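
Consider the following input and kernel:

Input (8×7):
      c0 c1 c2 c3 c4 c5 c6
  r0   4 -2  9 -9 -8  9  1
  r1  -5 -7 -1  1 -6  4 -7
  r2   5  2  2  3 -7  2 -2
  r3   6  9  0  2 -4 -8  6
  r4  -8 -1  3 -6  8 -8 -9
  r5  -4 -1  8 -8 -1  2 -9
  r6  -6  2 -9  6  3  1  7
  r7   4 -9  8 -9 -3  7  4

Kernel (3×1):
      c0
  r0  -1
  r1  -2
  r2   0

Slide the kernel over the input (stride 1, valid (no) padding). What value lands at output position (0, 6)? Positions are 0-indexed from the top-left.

13

The receptive field on the input at this output position is [1 / -7 / -2]. Elementwise product with the kernel and sum: 1·-1 + -7·-2.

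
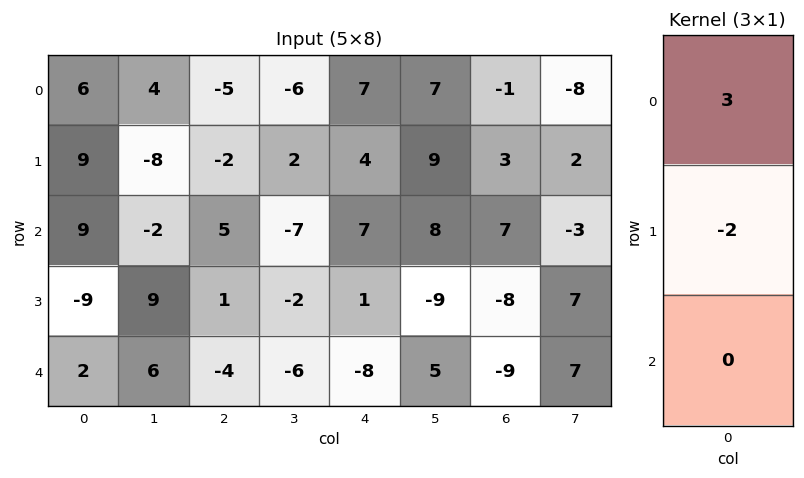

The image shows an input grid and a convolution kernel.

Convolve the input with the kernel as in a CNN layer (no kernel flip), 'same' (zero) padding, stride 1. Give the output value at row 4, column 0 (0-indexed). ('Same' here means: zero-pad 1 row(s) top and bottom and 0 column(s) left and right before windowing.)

-31

The receptive field on the zero-padded input at this output position is [-9 / 2 / 0]. Elementwise product with the kernel and sum: -9·3 + 2·-2.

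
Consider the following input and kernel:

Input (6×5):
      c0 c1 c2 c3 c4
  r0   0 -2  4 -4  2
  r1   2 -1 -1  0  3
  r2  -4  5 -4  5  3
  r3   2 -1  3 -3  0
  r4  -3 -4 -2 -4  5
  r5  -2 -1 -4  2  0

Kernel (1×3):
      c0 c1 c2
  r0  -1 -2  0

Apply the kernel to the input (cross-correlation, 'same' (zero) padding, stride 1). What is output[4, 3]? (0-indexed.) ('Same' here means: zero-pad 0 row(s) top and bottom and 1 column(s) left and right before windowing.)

10

The receptive field on the zero-padded input at this output position is [-2 -4 5]. Elementwise product with the kernel and sum: -2·-1 + -4·-2.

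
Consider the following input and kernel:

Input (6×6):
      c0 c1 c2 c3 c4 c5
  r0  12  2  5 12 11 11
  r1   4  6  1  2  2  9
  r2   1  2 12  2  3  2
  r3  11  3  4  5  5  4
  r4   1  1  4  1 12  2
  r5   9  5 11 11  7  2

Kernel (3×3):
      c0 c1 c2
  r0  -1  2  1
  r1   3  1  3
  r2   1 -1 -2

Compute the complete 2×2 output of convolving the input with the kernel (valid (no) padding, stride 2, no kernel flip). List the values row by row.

-7 45
55 6

Output[0,0]: The receptive field on the input at this output position is [12 2 5 / 4 6 1 / 1 2 12]. Elementwise product with the kernel and sum: 12·-1 + 2·2 + 5·1 + 4·3 + 6·1 + 1·3 + 1·1 + 2·-1 + 12·-2.
Output[0,1]: The receptive field on the input at this output position is [5 12 11 / 1 2 2 / 12 2 3]. Elementwise product with the kernel and sum: 5·-1 + 12·2 + 11·1 + 1·3 + 2·1 + 2·3 + 12·1 + 2·-1 + 3·-2.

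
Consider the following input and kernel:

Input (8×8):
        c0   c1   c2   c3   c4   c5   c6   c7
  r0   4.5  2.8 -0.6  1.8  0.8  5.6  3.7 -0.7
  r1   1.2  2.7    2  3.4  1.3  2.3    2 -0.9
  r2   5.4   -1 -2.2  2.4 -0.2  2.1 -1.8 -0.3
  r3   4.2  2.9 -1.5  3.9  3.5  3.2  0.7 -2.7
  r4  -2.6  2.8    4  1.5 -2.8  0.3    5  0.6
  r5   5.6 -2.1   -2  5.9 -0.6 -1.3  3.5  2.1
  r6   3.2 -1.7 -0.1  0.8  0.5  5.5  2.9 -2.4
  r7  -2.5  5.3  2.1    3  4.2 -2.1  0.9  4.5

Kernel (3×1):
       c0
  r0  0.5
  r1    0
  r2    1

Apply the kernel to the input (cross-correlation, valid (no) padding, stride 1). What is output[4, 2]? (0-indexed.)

The receptive field on the input at this output position is [4 / -2 / -0.1]. Elementwise product with the kernel and sum: 4·0.5 + -0.1·1.

1.9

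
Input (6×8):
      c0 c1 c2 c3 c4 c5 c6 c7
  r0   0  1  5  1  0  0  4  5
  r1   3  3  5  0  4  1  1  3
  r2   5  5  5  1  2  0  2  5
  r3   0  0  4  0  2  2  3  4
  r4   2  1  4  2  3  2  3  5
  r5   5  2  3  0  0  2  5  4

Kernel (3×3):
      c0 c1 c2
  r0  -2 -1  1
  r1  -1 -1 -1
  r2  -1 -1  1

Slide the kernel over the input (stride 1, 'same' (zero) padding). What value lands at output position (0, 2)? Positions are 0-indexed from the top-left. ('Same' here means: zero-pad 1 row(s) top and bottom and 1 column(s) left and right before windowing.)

The receptive field on the zero-padded input at this output position is [0 0 0 / 1 5 1 / 3 5 0]. Elementwise product with the kernel and sum: 0·-2 + 0·-1 + 0·1 + 1·-1 + 5·-1 + 1·-1 + 3·-1 + 5·-1 + 0·1.

-15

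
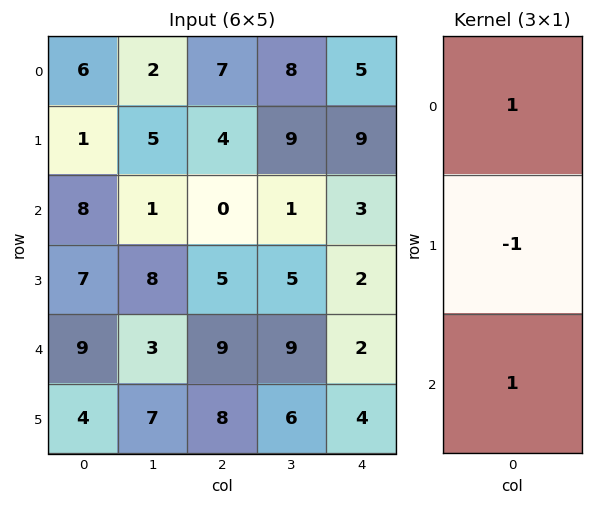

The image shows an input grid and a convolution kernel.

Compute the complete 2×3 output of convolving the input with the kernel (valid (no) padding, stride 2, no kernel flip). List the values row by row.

13 3 -1
10 4 3

Output[0,0]: The receptive field on the input at this output position is [6 / 1 / 8]. Elementwise product with the kernel and sum: 6·1 + 1·-1 + 8·1.
Output[0,1]: The receptive field on the input at this output position is [7 / 4 / 0]. Elementwise product with the kernel and sum: 7·1 + 4·-1 + 0·1.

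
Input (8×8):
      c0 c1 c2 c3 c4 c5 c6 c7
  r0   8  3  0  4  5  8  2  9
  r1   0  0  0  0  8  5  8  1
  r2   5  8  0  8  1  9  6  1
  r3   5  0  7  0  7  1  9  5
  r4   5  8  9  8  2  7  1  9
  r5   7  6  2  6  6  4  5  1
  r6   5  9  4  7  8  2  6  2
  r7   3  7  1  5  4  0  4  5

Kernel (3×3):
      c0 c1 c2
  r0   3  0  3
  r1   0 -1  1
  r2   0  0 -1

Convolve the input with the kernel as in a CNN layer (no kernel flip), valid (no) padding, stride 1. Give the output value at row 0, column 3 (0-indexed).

24

The receptive field on the input at this output position is [4 5 8 / 0 8 5 / 8 1 9]. Elementwise product with the kernel and sum: 4·3 + 8·3 + 8·-1 + 5·1 + 9·-1.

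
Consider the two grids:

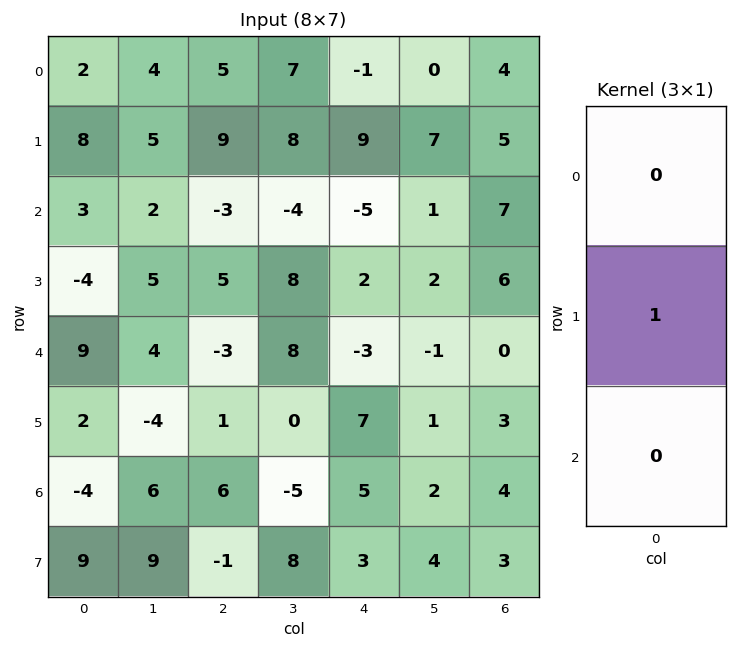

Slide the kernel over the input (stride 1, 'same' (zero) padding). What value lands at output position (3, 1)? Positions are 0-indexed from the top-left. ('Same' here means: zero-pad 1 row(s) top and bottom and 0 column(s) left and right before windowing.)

5

The receptive field on the zero-padded input at this output position is [2 / 5 / 4]. Elementwise product with the kernel and sum: 5·1.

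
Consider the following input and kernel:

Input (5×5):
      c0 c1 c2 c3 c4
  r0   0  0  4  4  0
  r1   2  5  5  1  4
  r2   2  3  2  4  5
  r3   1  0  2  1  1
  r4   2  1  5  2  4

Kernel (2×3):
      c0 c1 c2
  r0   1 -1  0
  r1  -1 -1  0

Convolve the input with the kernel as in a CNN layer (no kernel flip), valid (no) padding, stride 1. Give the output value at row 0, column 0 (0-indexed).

-7

The receptive field on the input at this output position is [0 0 4 / 2 5 5]. Elementwise product with the kernel and sum: 0·1 + 0·-1 + 2·-1 + 5·-1.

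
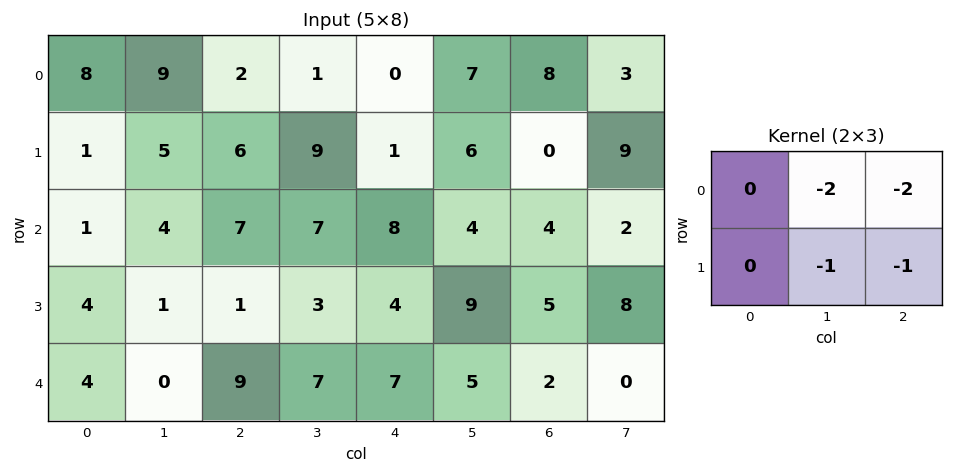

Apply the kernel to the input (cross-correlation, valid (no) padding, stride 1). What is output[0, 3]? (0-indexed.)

-21

The receptive field on the input at this output position is [1 0 7 / 9 1 6]. Elementwise product with the kernel and sum: 0·-2 + 7·-2 + 1·-1 + 6·-1.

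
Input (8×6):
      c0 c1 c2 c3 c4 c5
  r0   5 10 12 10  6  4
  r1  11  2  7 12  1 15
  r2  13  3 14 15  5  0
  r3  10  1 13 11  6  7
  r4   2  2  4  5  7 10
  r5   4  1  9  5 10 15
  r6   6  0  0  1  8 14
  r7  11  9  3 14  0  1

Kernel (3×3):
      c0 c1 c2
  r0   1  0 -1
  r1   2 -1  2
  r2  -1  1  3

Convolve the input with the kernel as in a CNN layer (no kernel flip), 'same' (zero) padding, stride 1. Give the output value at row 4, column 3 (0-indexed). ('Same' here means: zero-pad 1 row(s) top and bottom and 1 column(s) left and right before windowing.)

The receptive field on the zero-padded input at this output position is [13 11 6 / 4 5 7 / 9 5 10]. Elementwise product with the kernel and sum: 13·1 + 6·-1 + 4·2 + 5·-1 + 7·2 + 9·-1 + 5·1 + 10·3.

50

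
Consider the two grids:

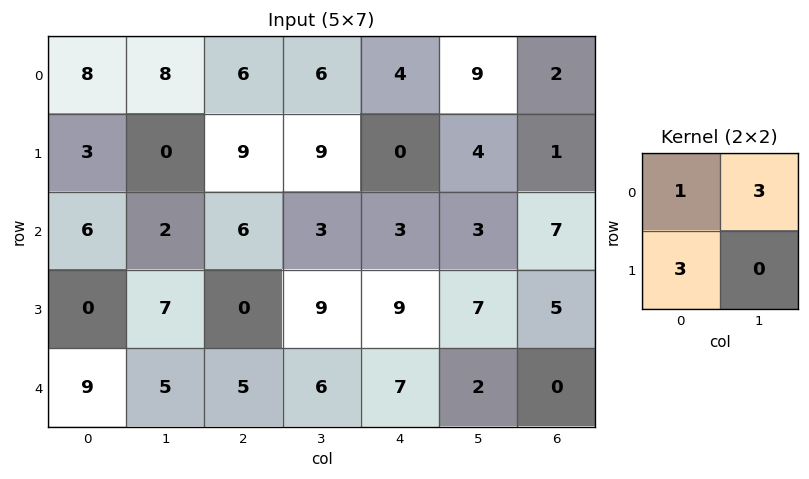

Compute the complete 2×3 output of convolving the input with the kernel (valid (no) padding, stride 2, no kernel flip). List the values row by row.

41 51 31
12 15 39

Output[0,0]: The receptive field on the input at this output position is [8 8 / 3 0]. Elementwise product with the kernel and sum: 8·1 + 8·3 + 3·3.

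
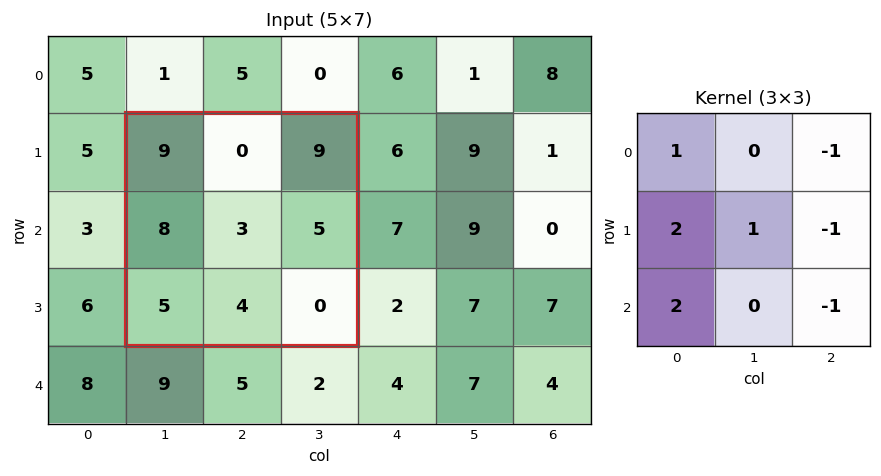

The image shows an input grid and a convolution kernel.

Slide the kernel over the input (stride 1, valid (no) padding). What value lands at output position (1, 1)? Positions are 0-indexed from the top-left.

24

The receptive field on the input at this output position is [9 0 9 / 8 3 5 / 5 4 0]. Elementwise product with the kernel and sum: 9·1 + 9·-1 + 8·2 + 3·1 + 5·-1 + 5·2 + 0·-1.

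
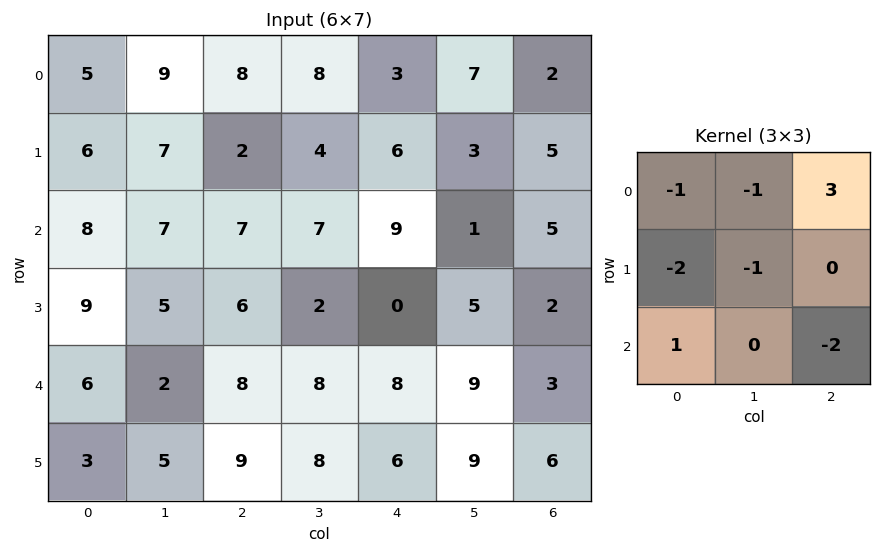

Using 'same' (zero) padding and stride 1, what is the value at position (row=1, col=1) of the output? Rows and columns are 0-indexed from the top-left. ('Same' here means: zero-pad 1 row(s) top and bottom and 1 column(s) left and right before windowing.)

-15

The receptive field on the zero-padded input at this output position is [5 9 8 / 6 7 2 / 8 7 7]. Elementwise product with the kernel and sum: 5·-1 + 9·-1 + 8·3 + 6·-2 + 7·-1 + 8·1 + 7·-2.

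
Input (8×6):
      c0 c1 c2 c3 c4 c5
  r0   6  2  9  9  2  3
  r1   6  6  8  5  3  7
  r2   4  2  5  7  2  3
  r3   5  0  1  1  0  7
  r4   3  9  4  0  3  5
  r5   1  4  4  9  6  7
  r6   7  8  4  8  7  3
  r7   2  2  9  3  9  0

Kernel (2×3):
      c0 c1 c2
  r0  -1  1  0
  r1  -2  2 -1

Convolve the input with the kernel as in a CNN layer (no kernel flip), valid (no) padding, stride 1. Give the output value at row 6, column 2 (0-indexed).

-17

The receptive field on the input at this output position is [4 8 7 / 9 3 9]. Elementwise product with the kernel and sum: 4·-1 + 8·1 + 9·-2 + 3·2 + 9·-1.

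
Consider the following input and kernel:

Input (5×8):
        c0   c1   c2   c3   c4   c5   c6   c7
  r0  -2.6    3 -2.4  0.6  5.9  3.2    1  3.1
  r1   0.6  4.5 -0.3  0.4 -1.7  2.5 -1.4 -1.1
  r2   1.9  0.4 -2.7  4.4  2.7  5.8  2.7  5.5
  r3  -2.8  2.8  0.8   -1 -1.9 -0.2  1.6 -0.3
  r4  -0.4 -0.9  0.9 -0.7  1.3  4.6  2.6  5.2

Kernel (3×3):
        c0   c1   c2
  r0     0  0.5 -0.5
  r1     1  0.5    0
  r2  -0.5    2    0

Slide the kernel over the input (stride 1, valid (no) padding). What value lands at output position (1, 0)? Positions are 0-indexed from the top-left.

11.5

The receptive field on the input at this output position is [0.6 4.5 -0.3 / 1.9 0.4 -2.7 / -2.8 2.8 0.8]. Elementwise product with the kernel and sum: 4.5·0.5 + -0.3·-0.5 + 1.9·1 + 0.4·0.5 + -2.8·-0.5 + 2.8·2.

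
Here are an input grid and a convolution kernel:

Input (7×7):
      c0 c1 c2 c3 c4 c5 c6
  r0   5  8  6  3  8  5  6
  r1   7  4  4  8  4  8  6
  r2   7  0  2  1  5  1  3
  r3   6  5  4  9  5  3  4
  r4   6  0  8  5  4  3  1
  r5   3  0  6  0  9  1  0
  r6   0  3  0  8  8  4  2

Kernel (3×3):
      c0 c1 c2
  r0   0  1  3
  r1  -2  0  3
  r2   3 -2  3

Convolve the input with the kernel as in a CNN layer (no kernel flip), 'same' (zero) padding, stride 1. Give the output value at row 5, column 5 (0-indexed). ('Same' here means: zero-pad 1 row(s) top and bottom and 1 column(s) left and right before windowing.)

10

The receptive field on the zero-padded input at this output position is [4 3 1 / 9 1 0 / 8 4 2]. Elementwise product with the kernel and sum: 3·1 + 1·3 + 9·-2 + 0·3 + 8·3 + 4·-2 + 2·3.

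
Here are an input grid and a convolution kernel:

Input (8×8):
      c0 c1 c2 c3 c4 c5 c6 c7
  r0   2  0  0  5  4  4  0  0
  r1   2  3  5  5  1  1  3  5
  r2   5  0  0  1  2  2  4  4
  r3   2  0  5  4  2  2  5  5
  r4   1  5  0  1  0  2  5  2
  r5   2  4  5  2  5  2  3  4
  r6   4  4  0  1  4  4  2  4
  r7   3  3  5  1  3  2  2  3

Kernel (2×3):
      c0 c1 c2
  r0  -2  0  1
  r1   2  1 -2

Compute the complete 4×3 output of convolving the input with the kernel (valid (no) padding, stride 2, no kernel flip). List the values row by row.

Output[0,0]: The receptive field on the input at this output position is [2 0 0 / 2 3 5]. Elementwise product with the kernel and sum: 2·-2 + 0·1 + 2·2 + 3·1 + 5·-2.

-7 17 -11
-16 12 -4
-4 2 11
-9 9 -2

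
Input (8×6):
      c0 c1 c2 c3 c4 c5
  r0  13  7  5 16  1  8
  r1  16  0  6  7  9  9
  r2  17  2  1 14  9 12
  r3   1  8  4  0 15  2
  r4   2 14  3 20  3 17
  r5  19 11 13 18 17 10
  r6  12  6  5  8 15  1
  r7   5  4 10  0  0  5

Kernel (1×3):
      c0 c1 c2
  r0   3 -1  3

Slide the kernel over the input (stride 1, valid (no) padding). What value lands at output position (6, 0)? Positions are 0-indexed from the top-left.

45

The receptive field on the input at this output position is [12 6 5]. Elementwise product with the kernel and sum: 12·3 + 6·-1 + 5·3.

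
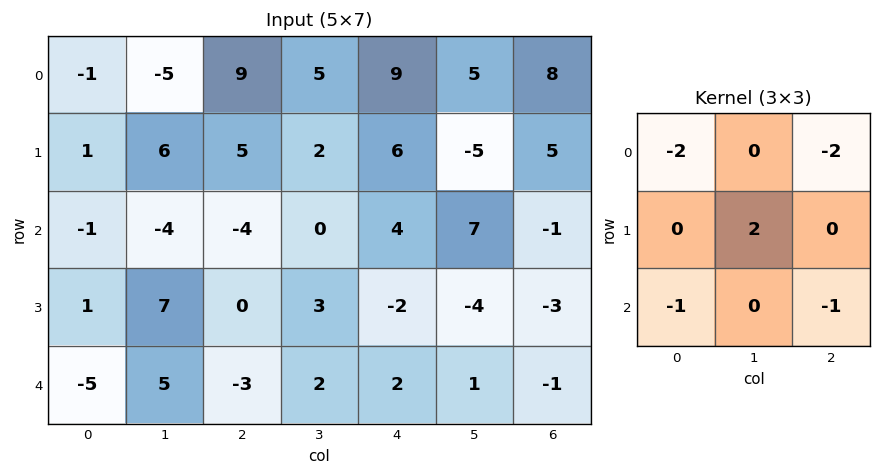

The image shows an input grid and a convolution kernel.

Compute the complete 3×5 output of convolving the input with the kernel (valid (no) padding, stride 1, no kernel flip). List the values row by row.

Output[0,0]: The receptive field on the input at this output position is [-1 -5 9 / 1 6 5 / -1 -4 -4]. Elementwise product with the kernel and sum: -1·-2 + 9·-2 + 6·2 + -1·-1 + -4·-1.
Output[0,1]: The receptive field on the input at this output position is [-5 9 5 / 6 5 2 / -4 -4 0]. Elementwise product with the kernel and sum: -5·-2 + 5·-2 + 5·2 + -4·-1 + 0·-1.

1 14 -32 -15 -47
-21 -34 -20 15 -3
32 1 7 -21 -15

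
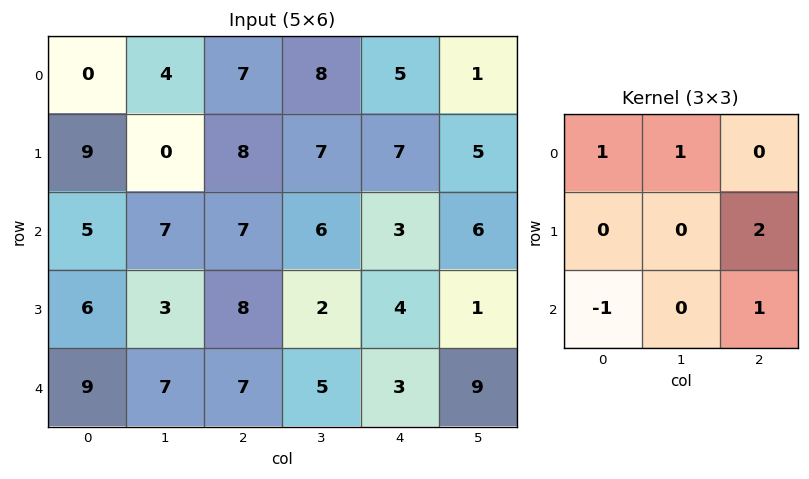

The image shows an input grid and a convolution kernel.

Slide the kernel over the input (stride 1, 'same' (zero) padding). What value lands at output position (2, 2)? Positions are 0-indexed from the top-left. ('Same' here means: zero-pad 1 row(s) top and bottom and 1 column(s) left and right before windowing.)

19

The receptive field on the zero-padded input at this output position is [0 8 7 / 7 7 6 / 3 8 2]. Elementwise product with the kernel and sum: 0·1 + 8·1 + 6·2 + 3·-1 + 2·1.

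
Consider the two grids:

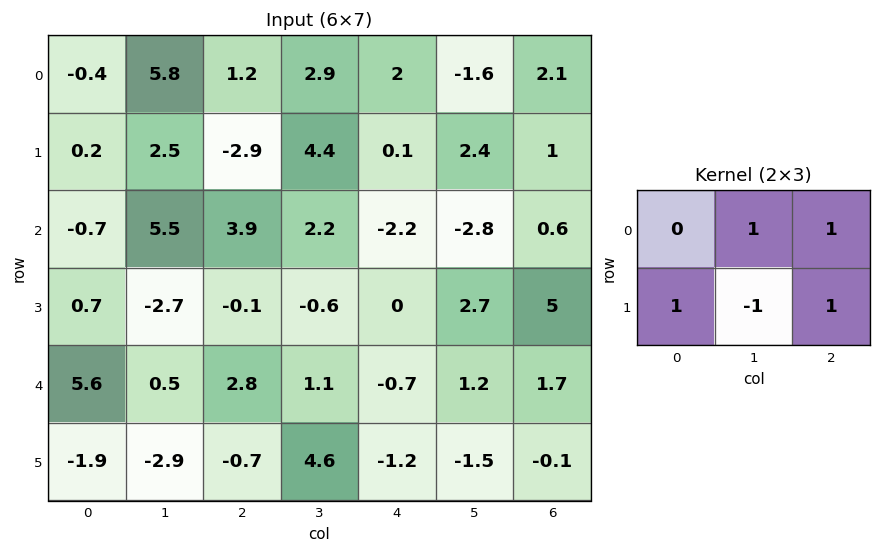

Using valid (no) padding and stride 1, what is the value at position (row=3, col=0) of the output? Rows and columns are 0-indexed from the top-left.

The receptive field on the input at this output position is [0.7 -2.7 -0.1 / 5.6 0.5 2.8]. Elementwise product with the kernel and sum: -2.7·1 + -0.1·1 + 5.6·1 + 0.5·-1 + 2.8·1.

5.1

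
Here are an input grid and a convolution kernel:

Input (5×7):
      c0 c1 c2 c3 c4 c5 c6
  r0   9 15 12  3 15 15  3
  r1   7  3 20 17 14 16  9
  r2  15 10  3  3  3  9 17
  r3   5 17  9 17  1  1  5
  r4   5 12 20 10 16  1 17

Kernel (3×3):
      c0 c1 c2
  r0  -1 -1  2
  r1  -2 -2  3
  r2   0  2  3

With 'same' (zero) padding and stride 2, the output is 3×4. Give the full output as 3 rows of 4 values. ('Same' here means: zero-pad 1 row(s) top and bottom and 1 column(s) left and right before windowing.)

Output[0,0]: The receptive field on the zero-padded input at this output position is [0 0 0 / 0 9 15 / 0 7 3]. Elementwise product with the kernel and sum: 0·-1 + 0·-1 + 0·2 + 0·-2 + 9·-2 + 15·3 + 7·2 + 3·3.

50 46 85 -18
60 63 21 -67
55 -26 -65 -42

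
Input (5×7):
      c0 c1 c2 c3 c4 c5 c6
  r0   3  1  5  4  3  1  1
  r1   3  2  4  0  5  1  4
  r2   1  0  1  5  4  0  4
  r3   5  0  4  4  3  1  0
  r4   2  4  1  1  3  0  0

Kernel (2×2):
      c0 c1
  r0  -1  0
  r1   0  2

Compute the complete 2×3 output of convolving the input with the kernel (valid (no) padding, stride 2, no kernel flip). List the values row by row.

Output[0,0]: The receptive field on the input at this output position is [3 1 / 3 2]. Elementwise product with the kernel and sum: 3·-1 + 2·2.
Output[0,1]: The receptive field on the input at this output position is [5 4 / 4 0]. Elementwise product with the kernel and sum: 5·-1 + 0·2.

1 -5 -1
-1 7 -2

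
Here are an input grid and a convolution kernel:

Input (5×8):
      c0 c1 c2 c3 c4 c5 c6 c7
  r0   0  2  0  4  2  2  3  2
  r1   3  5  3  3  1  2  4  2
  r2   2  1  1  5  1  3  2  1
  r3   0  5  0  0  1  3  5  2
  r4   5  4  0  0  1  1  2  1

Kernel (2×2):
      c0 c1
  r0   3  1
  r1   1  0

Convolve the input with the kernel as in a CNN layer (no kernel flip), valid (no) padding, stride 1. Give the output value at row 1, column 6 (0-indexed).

16

The receptive field on the input at this output position is [4 2 / 2 1]. Elementwise product with the kernel and sum: 4·3 + 2·1 + 2·1.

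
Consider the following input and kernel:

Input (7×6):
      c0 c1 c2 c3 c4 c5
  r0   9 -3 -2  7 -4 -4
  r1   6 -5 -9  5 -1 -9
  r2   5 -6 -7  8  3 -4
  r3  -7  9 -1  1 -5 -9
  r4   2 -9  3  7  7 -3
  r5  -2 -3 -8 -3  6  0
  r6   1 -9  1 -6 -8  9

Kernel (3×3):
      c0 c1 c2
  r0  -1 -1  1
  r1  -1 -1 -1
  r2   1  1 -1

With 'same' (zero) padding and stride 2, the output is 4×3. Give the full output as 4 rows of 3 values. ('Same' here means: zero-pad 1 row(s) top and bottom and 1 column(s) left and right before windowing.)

5 -21 14
-26 31 -15
24 -16 -13
7 22 2

Output[0,0]: The receptive field on the zero-padded input at this output position is [0 0 0 / 0 9 -3 / 0 6 -5]. Elementwise product with the kernel and sum: 0·-1 + 0·-1 + 0·1 + 0·-1 + 9·-1 + -3·-1 + 0·1 + 6·1 + -5·-1.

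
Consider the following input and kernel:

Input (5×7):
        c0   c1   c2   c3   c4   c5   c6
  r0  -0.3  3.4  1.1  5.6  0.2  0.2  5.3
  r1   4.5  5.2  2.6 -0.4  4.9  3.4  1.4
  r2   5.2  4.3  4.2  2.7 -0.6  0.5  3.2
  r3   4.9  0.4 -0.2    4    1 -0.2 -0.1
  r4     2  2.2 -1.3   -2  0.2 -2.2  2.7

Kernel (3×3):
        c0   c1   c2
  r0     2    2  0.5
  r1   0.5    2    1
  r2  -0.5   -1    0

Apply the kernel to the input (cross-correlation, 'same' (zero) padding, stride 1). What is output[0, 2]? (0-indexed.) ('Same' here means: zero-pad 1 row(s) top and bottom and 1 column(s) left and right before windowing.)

4.3

The receptive field on the zero-padded input at this output position is [0 0 0 / 3.4 1.1 5.6 / 5.2 2.6 -0.4]. Elementwise product with the kernel and sum: 0·2 + 0·2 + 0·0.5 + 3.4·0.5 + 1.1·2 + 5.6·1 + 5.2·-0.5 + 2.6·-1.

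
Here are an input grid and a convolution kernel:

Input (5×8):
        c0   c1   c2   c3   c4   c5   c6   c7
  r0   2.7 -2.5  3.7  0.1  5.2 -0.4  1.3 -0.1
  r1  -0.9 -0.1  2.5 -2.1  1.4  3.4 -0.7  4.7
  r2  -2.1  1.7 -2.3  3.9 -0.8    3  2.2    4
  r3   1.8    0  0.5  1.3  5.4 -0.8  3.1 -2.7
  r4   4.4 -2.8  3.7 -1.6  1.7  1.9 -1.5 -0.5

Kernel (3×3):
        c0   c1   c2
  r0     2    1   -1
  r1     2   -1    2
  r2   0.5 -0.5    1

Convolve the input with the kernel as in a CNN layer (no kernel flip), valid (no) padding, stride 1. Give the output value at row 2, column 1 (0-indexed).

-5.55

The receptive field on the input at this output position is [1.7 -2.3 3.9 / 0 0.5 1.3 / -2.8 3.7 -1.6]. Elementwise product with the kernel and sum: 1.7·2 + -2.3·1 + 3.9·-1 + 0·2 + 0.5·-1 + 1.3·2 + -2.8·0.5 + 3.7·-0.5 + -1.6·1.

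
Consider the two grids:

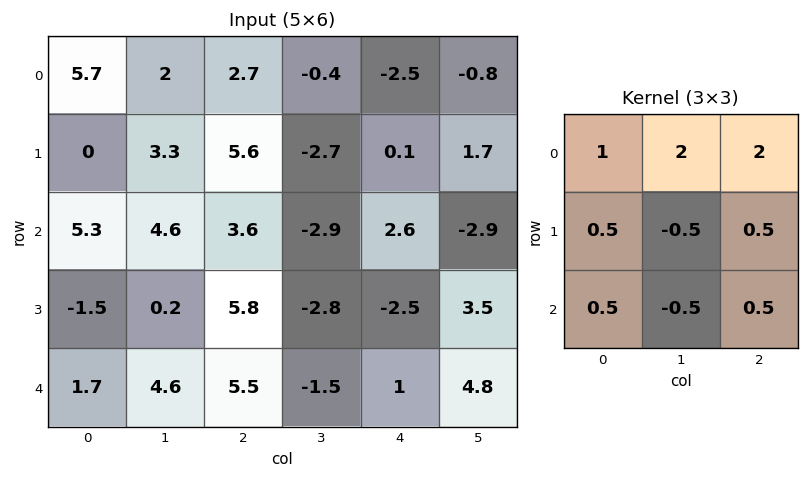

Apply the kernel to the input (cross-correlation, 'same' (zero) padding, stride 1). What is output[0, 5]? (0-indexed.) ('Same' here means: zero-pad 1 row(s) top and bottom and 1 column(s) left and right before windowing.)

The receptive field on the zero-padded input at this output position is [0 0 0 / -2.5 -0.8 0 / 0.1 1.7 0]. Elementwise product with the kernel and sum: 0·1 + 0·2 + 0·2 + -2.5·0.5 + -0.8·-0.5 + 0·0.5 + 0.1·0.5 + 1.7·-0.5 + 0·0.5.

-1.65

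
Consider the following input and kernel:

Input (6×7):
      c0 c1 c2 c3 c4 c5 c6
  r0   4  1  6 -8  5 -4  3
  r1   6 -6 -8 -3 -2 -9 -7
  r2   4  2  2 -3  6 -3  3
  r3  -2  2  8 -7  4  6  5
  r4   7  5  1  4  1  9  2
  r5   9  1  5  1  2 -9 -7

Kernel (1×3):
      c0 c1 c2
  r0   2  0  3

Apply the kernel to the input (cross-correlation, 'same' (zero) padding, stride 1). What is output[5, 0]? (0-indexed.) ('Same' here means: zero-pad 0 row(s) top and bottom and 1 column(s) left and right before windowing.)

3

The receptive field on the zero-padded input at this output position is [0 9 1]. Elementwise product with the kernel and sum: 0·2 + 1·3.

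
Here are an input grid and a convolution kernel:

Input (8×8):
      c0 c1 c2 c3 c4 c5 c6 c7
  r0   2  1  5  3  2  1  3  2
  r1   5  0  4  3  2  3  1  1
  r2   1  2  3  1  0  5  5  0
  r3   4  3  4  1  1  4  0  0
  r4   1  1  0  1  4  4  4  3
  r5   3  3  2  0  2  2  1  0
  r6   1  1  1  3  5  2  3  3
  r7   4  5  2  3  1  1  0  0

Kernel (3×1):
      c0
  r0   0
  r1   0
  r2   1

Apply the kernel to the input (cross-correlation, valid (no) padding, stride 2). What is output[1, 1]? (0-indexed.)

The receptive field on the input at this output position is [3 / 4 / 0]. Elementwise product with the kernel and sum: 0·1.

0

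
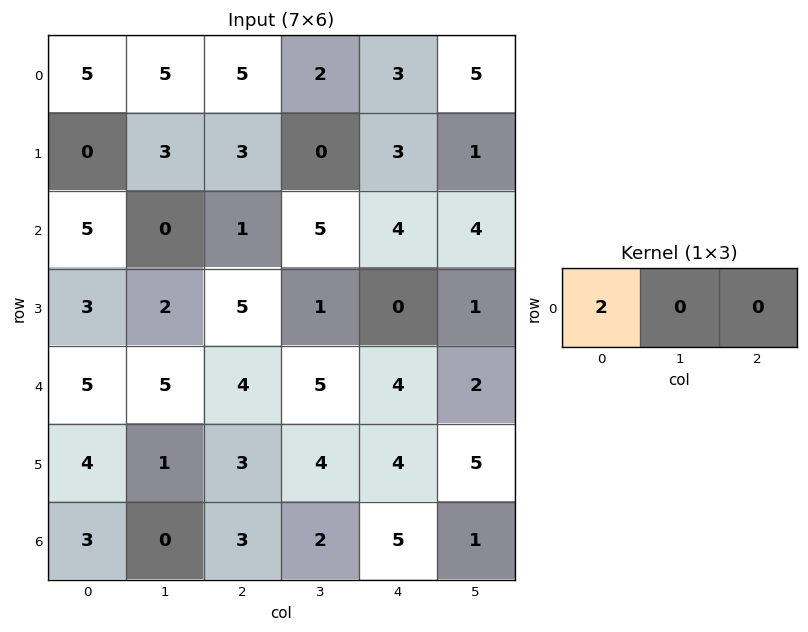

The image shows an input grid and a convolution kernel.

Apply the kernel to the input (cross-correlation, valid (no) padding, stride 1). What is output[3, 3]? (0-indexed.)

The receptive field on the input at this output position is [1 0 1]. Elementwise product with the kernel and sum: 1·2.

2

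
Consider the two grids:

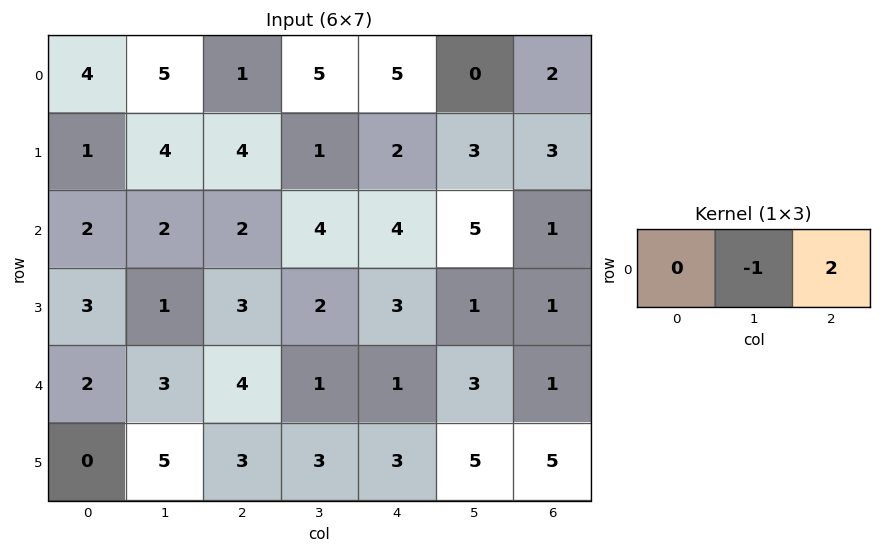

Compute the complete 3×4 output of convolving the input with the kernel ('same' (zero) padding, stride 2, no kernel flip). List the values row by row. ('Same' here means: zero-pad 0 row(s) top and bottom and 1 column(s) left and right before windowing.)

Output[0,0]: The receptive field on the zero-padded input at this output position is [0 4 5]. Elementwise product with the kernel and sum: 4·-1 + 5·2.
Output[0,1]: The receptive field on the zero-padded input at this output position is [5 1 5]. Elementwise product with the kernel and sum: 1·-1 + 5·2.

6 9 -5 -2
2 6 6 -1
4 -2 5 -1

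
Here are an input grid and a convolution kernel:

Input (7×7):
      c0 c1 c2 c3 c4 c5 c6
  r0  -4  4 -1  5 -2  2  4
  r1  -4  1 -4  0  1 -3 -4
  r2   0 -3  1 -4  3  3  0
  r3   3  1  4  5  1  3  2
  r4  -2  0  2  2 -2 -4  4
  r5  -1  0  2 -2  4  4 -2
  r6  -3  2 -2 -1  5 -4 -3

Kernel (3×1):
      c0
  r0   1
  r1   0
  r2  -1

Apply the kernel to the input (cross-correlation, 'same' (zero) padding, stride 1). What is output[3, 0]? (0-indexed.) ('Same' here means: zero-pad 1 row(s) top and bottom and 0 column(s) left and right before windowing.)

2

The receptive field on the zero-padded input at this output position is [0 / 3 / -2]. Elementwise product with the kernel and sum: 0·1 + -2·-1.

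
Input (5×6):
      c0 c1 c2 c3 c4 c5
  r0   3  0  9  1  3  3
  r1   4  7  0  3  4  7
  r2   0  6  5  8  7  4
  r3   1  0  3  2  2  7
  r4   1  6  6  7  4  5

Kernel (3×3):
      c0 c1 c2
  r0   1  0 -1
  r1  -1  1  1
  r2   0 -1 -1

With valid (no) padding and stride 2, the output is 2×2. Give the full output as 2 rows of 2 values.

-14 -2
-15 -12

Output[0,0]: The receptive field on the input at this output position is [3 0 9 / 4 7 0 / 0 6 5]. Elementwise product with the kernel and sum: 3·1 + 9·-1 + 4·-1 + 7·1 + 0·1 + 6·-1 + 5·-1.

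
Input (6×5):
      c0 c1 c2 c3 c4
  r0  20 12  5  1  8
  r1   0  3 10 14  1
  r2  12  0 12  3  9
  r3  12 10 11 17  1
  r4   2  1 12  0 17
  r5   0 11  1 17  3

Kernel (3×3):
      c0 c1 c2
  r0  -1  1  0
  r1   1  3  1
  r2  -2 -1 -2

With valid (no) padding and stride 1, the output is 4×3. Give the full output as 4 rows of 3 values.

-37 22 4
-29 -19 -7
12 58 -4
2 -19 10

Output[0,0]: The receptive field on the input at this output position is [20 12 5 / 0 3 10 / 12 0 12]. Elementwise product with the kernel and sum: 20·-1 + 12·1 + 0·1 + 3·3 + 10·1 + 12·-2 + 0·-1 + 12·-2.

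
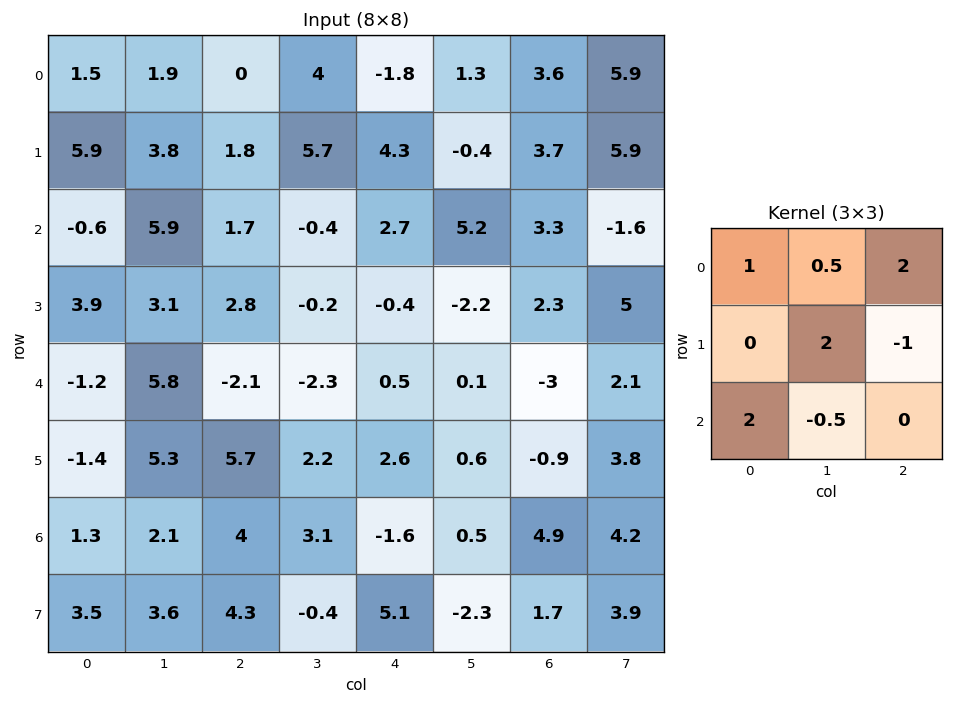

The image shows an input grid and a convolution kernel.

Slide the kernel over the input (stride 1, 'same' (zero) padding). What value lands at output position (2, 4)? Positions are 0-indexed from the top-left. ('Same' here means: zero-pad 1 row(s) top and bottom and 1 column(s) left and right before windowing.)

The receptive field on the zero-padded input at this output position is [5.7 4.3 -0.4 / -0.4 2.7 5.2 / -0.2 -0.4 -2.2]. Elementwise product with the kernel and sum: 5.7·1 + 4.3·0.5 + -0.4·2 + 2.7·2 + 5.2·-1 + -0.2·2 + -0.4·-0.5.

7.05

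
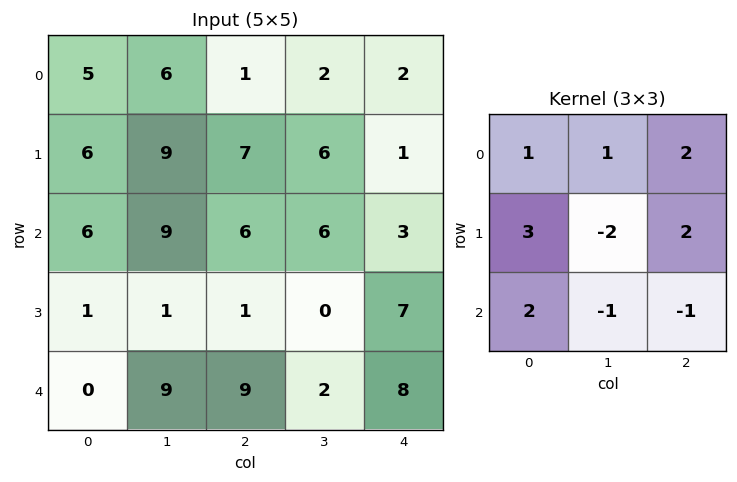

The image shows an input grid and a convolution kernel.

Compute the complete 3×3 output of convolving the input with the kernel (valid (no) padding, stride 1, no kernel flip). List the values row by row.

24 42 21
41 56 22
12 35 43

Output[0,0]: The receptive field on the input at this output position is [5 6 1 / 6 9 7 / 6 9 6]. Elementwise product with the kernel and sum: 5·1 + 6·1 + 1·2 + 6·3 + 9·-2 + 7·2 + 6·2 + 9·-1 + 6·-1.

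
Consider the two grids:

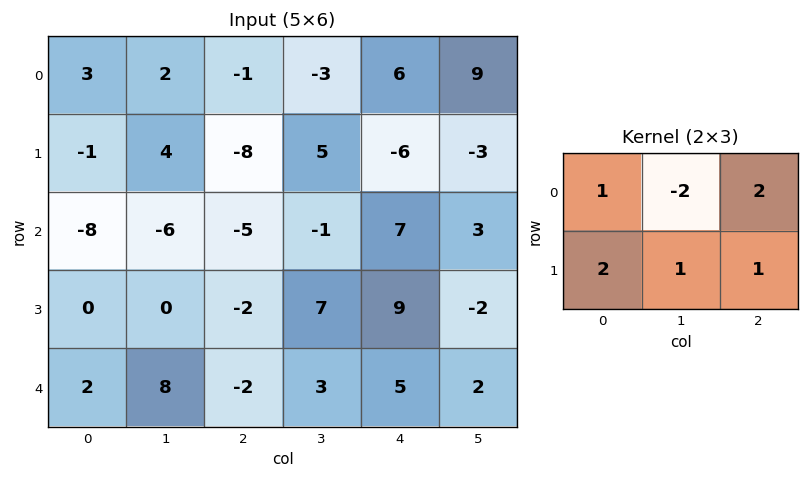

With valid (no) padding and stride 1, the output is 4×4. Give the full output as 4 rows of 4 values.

Output[0,0]: The receptive field on the input at this output position is [3 2 -1 / -1 4 -8]. Elementwise product with the kernel and sum: 3·1 + 2·-2 + -1·2 + -1·2 + 4·1 + -8·1.
Output[0,1]: The receptive field on the input at this output position is [2 -1 -3 / 4 -8 5]. Elementwise product with the kernel and sum: 2·1 + -1·-2 + -3·2 + 4·2 + -8·1 + 5·1.

-9 3 0 4
-52 12 -34 19
-8 7 23 12
6 35 6 -2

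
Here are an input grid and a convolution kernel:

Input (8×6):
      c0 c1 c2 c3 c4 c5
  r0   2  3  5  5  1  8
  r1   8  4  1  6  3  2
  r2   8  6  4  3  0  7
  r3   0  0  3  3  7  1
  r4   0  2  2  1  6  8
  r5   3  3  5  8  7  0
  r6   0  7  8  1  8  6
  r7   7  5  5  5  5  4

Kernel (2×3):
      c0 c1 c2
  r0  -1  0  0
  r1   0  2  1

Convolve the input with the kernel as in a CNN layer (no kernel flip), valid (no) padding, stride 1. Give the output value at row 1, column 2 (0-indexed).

5

The receptive field on the input at this output position is [1 6 3 / 4 3 0]. Elementwise product with the kernel and sum: 1·-1 + 3·2 + 0·1.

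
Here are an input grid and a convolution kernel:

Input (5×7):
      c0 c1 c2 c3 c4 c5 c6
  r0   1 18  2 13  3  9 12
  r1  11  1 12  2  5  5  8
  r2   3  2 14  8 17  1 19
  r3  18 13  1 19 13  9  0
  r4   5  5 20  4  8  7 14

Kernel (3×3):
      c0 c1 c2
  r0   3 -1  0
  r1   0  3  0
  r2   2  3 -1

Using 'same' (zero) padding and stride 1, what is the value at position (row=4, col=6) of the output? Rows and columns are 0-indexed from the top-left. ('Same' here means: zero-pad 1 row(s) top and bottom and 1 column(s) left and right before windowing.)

The receptive field on the zero-padded input at this output position is [9 0 0 / 7 14 0 / 0 0 0]. Elementwise product with the kernel and sum: 9·3 + 0·-1 + 14·3 + 0·2 + 0·3 + 0·-1.

69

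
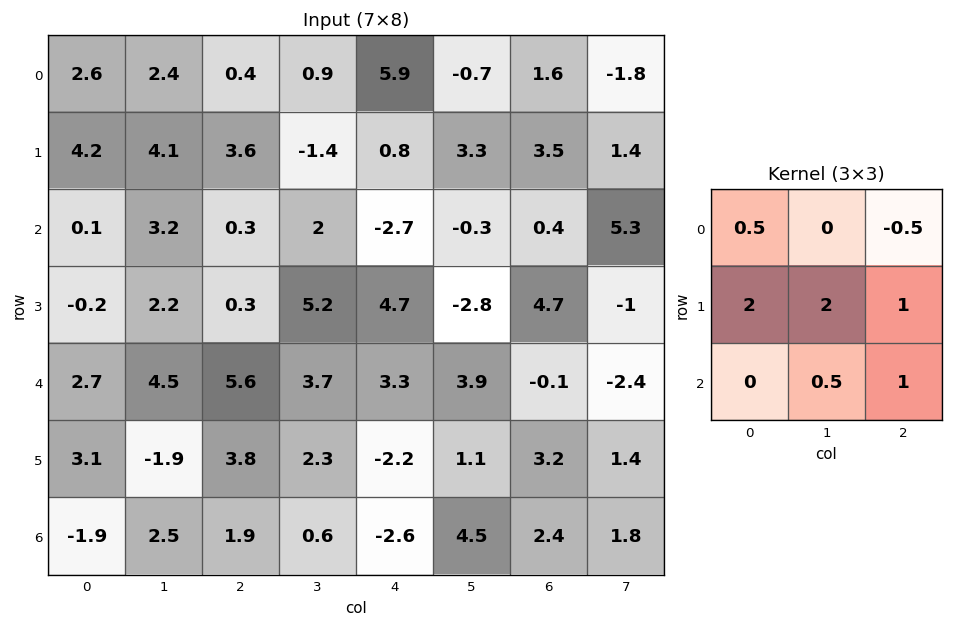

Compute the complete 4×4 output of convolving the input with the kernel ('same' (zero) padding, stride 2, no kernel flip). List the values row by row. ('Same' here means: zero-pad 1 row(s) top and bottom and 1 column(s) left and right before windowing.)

13.8 6.9 16.6 3.15
3.45 17.1 -4.5 7.8
8.45 26.6 21.9 7.3
-0.35 7.3 1.1 15.45

Output[0,0]: The receptive field on the zero-padded input at this output position is [0 0 0 / 0 2.6 2.4 / 0 4.2 4.1]. Elementwise product with the kernel and sum: 0·0.5 + 0·-0.5 + 0·2 + 2.6·2 + 2.4·1 + 4.2·0.5 + 4.1·1.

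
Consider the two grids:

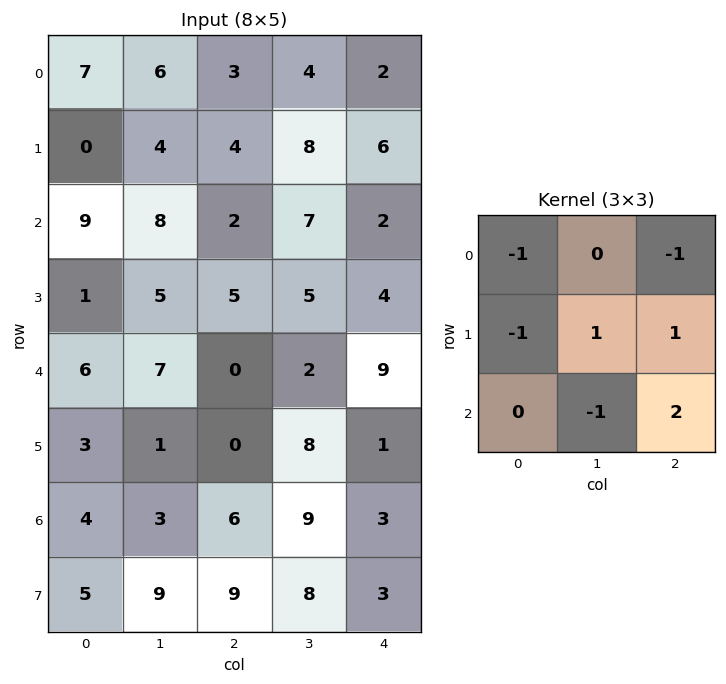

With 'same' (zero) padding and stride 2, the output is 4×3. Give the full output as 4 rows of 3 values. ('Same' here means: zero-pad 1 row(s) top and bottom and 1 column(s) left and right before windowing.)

Output[0,0]: The receptive field on the zero-padded input at this output position is [0 0 0 / 0 7 6 / 0 0 4]. Elementwise product with the kernel and sum: 0·-1 + 0·-1 + 0·-1 + 7·1 + 6·1 + 0·-1 + 4·2.
Output[0,1]: The receptive field on the zero-padded input at this output position is [0 0 0 / 6 3 4 / 4 4 8]. Elementwise product with the kernel and sum: 0·-1 + 0·-1 + 6·-1 + 3·1 + 4·1 + 4·-1 + 8·2.

21 13 -8
22 -6 -17
7 1 1
19 10 -17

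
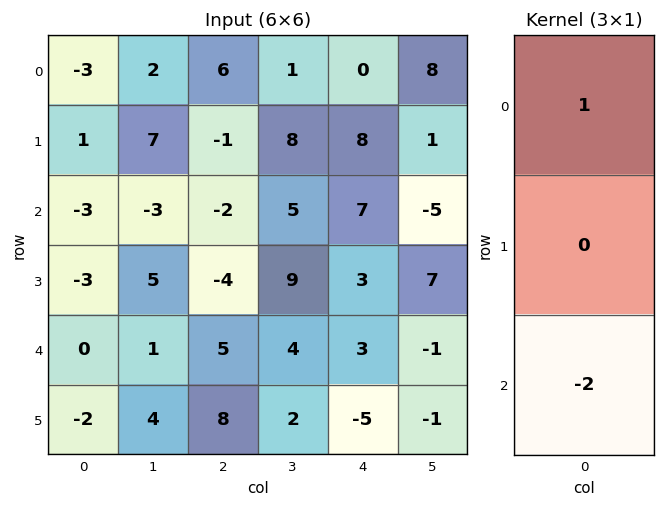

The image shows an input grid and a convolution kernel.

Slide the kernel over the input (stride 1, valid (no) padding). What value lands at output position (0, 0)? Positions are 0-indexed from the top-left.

The receptive field on the input at this output position is [-3 / 1 / -3]. Elementwise product with the kernel and sum: -3·1 + -3·-2.

3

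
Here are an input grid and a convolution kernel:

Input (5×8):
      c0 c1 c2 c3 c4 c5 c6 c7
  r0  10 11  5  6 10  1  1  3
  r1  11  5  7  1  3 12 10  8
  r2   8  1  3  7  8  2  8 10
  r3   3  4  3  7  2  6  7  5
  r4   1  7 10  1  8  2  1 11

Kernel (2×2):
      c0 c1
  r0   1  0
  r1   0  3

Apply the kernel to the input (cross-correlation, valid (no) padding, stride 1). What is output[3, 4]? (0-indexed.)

8

The receptive field on the input at this output position is [2 6 / 8 2]. Elementwise product with the kernel and sum: 2·1 + 2·3.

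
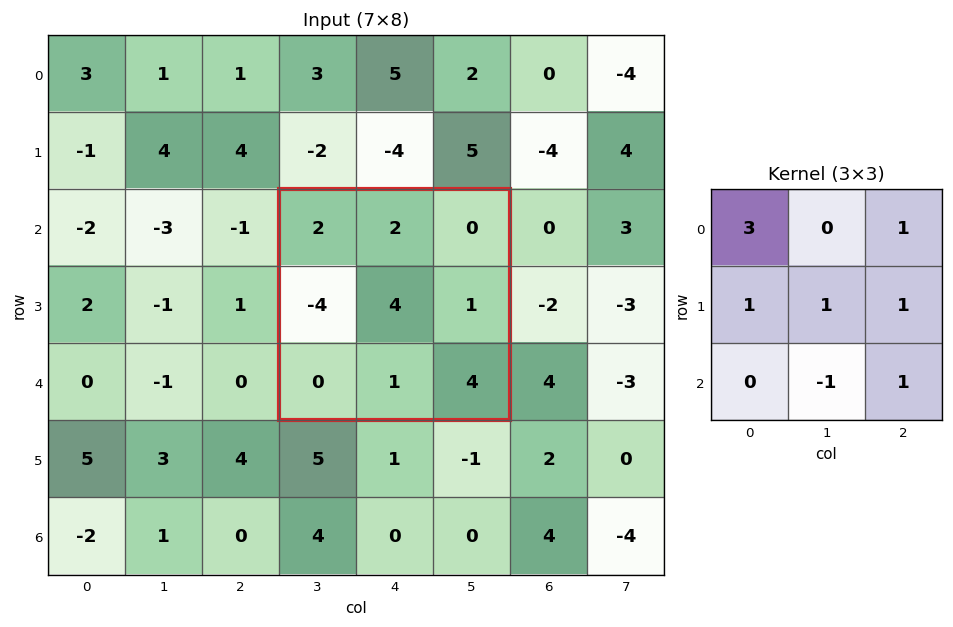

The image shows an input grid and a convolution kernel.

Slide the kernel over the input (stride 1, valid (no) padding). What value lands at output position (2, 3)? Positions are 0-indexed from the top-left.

The receptive field on the input at this output position is [2 2 0 / -4 4 1 / 0 1 4]. Elementwise product with the kernel and sum: 2·3 + 0·1 + -4·1 + 4·1 + 1·1 + 1·-1 + 4·1.

10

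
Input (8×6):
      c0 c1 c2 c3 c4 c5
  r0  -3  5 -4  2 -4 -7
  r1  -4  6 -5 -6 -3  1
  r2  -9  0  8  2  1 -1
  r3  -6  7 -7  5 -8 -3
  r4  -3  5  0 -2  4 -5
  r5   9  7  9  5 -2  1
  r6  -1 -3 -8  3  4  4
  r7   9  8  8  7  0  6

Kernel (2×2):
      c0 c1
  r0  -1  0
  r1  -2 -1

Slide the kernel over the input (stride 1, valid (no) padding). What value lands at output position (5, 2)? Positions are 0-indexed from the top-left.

The receptive field on the input at this output position is [9 5 / -8 3]. Elementwise product with the kernel and sum: 9·-1 + -8·-2 + 3·-1.

4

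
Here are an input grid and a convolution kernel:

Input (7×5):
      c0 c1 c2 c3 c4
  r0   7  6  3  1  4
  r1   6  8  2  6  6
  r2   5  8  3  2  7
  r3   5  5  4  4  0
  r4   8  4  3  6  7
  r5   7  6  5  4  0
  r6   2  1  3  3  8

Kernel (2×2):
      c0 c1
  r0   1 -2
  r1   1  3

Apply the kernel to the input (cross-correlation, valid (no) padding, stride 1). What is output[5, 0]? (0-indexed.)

0

The receptive field on the input at this output position is [7 6 / 2 1]. Elementwise product with the kernel and sum: 7·1 + 6·-2 + 2·1 + 1·3.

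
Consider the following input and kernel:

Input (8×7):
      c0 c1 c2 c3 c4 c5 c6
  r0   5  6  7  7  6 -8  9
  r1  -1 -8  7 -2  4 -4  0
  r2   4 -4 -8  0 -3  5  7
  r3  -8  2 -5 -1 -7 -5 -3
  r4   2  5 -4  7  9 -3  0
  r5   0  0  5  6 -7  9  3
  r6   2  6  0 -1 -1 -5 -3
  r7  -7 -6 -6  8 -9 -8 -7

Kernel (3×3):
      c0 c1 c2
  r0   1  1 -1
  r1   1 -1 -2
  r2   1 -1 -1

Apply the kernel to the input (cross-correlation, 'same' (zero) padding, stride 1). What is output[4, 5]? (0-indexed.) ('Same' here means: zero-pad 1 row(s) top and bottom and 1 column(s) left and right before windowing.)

The receptive field on the zero-padded input at this output position is [-7 -5 -3 / 9 -3 0 / -7 9 3]. Elementwise product with the kernel and sum: -7·1 + -5·1 + -3·-1 + 9·1 + -3·-1 + 0·-2 + -7·1 + 9·-1 + 3·-1.

-16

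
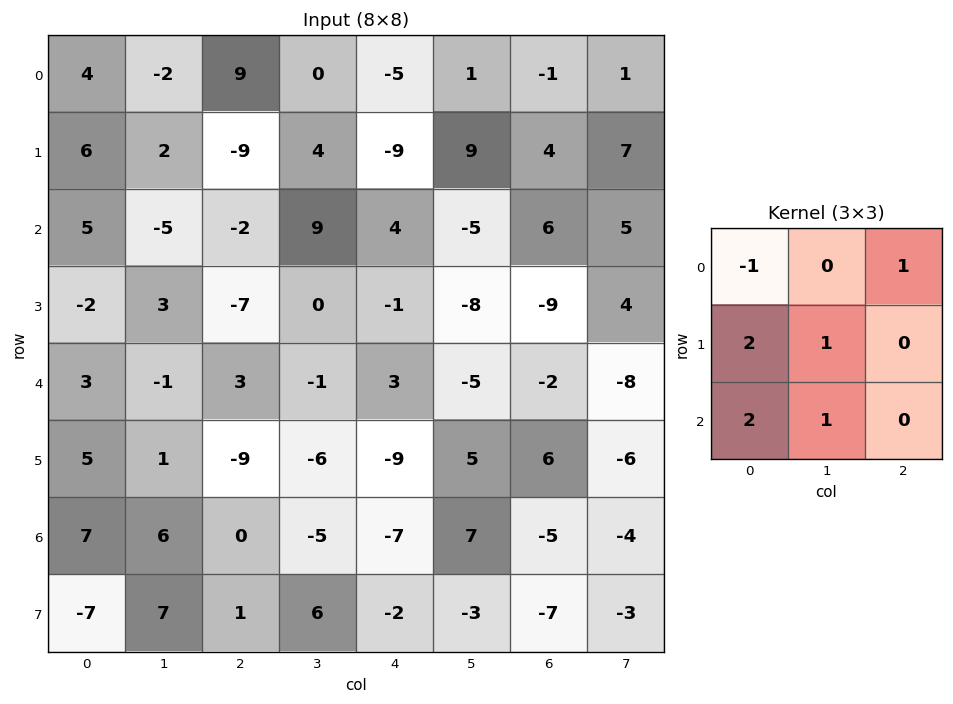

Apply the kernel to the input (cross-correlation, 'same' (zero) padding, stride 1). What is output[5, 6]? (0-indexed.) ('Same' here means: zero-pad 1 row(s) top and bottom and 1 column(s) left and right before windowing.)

22

The receptive field on the zero-padded input at this output position is [-5 -2 -8 / 5 6 -6 / 7 -5 -4]. Elementwise product with the kernel and sum: -5·-1 + -8·1 + 5·2 + 6·1 + 7·2 + -5·1.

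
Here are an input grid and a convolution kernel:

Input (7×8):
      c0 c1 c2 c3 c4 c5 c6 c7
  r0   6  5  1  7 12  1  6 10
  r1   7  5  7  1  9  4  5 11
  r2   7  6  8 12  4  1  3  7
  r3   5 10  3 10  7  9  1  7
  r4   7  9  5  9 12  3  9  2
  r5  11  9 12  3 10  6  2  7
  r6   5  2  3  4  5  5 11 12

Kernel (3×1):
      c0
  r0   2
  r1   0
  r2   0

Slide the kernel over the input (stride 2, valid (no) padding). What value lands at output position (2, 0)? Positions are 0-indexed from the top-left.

The receptive field on the input at this output position is [7 / 11 / 5]. Elementwise product with the kernel and sum: 7·2.

14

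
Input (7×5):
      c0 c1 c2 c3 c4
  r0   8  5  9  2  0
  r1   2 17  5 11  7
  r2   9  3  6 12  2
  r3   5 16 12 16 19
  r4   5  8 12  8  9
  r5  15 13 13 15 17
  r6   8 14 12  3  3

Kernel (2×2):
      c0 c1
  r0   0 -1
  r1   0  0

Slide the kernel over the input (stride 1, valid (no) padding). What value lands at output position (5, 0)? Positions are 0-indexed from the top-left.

The receptive field on the input at this output position is [15 13 / 8 14]. Elementwise product with the kernel and sum: 13·-1.

-13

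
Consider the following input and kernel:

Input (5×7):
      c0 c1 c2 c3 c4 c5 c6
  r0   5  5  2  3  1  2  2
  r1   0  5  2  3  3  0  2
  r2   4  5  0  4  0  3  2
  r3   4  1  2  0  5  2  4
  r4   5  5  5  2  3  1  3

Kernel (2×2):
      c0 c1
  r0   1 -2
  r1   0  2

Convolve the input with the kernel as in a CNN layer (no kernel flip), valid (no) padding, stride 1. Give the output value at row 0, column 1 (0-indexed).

5

The receptive field on the input at this output position is [5 2 / 5 2]. Elementwise product with the kernel and sum: 5·1 + 2·-2 + 2·2.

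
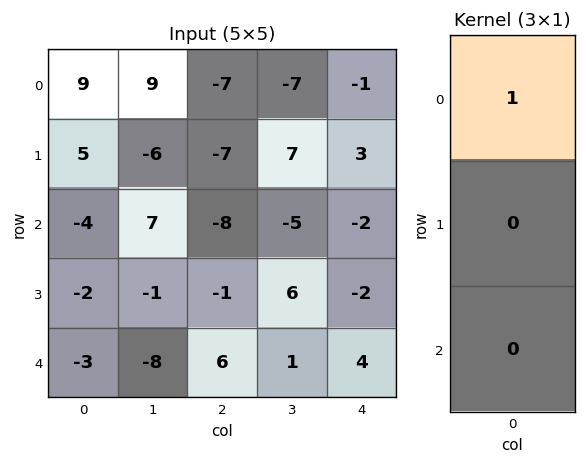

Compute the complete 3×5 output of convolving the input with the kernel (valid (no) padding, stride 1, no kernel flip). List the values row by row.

Output[0,0]: The receptive field on the input at this output position is [9 / 5 / -4]. Elementwise product with the kernel and sum: 9·1.
Output[0,1]: The receptive field on the input at this output position is [9 / -6 / 7]. Elementwise product with the kernel and sum: 9·1.

9 9 -7 -7 -1
5 -6 -7 7 3
-4 7 -8 -5 -2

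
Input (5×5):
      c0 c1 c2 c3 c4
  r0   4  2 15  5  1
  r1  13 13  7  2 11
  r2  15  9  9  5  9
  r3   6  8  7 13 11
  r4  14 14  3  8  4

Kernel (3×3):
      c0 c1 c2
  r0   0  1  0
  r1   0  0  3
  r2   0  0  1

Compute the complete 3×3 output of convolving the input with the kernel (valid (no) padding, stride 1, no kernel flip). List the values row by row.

32 26 47
47 35 40
33 56 42

Output[0,0]: The receptive field on the input at this output position is [4 2 15 / 13 13 7 / 15 9 9]. Elementwise product with the kernel and sum: 2·1 + 7·3 + 9·1.
Output[0,1]: The receptive field on the input at this output position is [2 15 5 / 13 7 2 / 9 9 5]. Elementwise product with the kernel and sum: 15·1 + 2·3 + 5·1.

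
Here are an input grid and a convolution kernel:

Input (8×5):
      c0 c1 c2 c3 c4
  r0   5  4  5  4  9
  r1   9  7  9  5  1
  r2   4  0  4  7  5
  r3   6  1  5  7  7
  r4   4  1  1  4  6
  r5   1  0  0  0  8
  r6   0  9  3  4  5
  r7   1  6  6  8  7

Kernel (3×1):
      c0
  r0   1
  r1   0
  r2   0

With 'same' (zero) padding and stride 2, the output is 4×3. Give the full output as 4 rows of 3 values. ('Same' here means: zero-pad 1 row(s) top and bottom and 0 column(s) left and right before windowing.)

Output[0,0]: The receptive field on the zero-padded input at this output position is [0 / 5 / 9]. Elementwise product with the kernel and sum: 0·1.

0 0 0
9 9 1
6 5 7
1 0 8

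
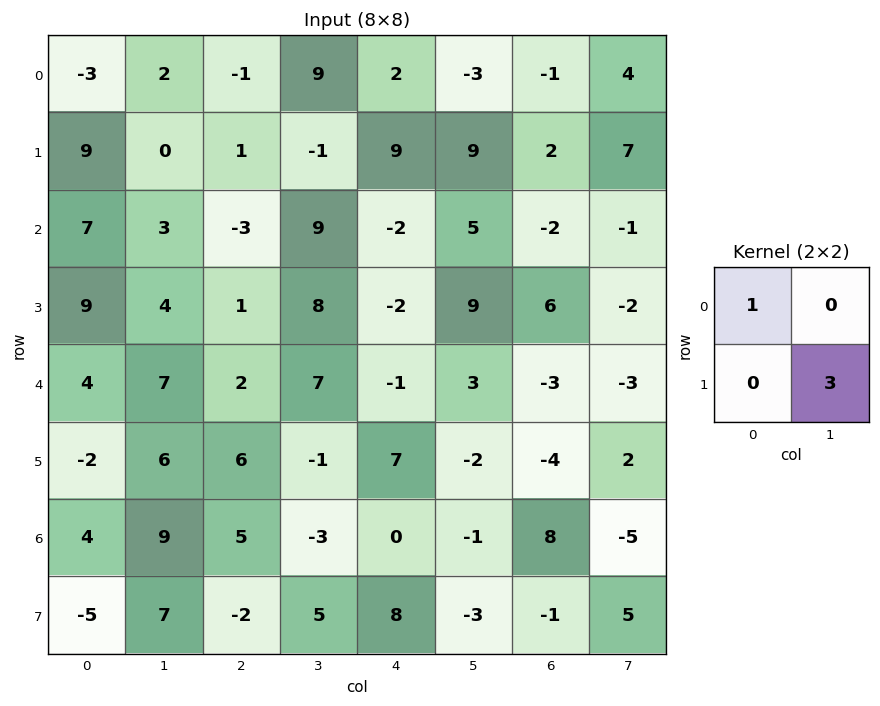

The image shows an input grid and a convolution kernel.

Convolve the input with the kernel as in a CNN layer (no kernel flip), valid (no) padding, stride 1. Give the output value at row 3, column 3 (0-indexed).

The receptive field on the input at this output position is [8 -2 / 7 -1]. Elementwise product with the kernel and sum: 8·1 + -1·3.

5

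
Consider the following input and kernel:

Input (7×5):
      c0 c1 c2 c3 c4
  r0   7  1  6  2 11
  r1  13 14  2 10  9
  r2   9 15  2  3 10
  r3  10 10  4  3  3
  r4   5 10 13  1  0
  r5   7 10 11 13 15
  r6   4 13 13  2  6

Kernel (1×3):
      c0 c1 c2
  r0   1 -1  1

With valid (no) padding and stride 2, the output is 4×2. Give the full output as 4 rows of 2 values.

Output[0,0]: The receptive field on the input at this output position is [7 1 6]. Elementwise product with the kernel and sum: 7·1 + 1·-1 + 6·1.
Output[0,1]: The receptive field on the input at this output position is [6 2 11]. Elementwise product with the kernel and sum: 6·1 + 2·-1 + 11·1.

12 15
-4 9
8 12
4 17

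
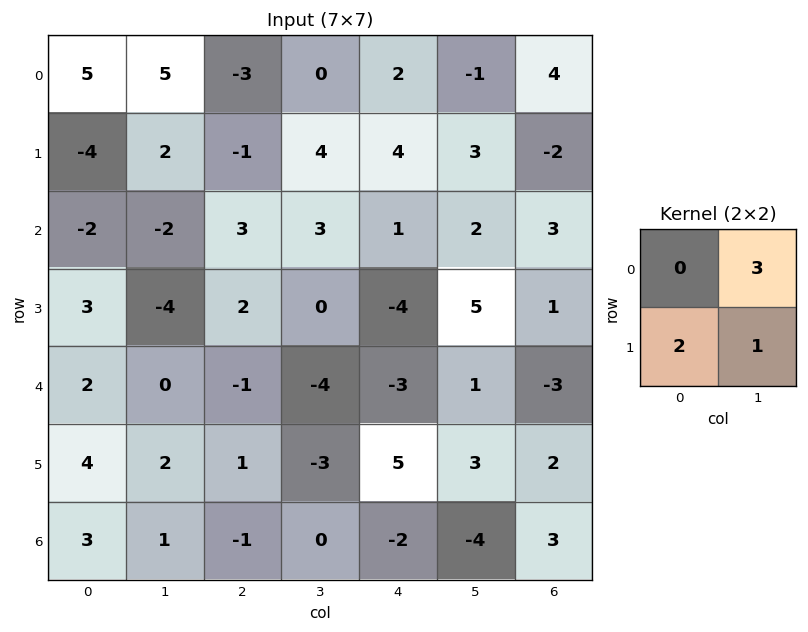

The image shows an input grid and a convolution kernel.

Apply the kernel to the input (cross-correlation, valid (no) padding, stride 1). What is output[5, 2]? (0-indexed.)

-11

The receptive field on the input at this output position is [1 -3 / -1 0]. Elementwise product with the kernel and sum: -3·3 + -1·2 + 0·1.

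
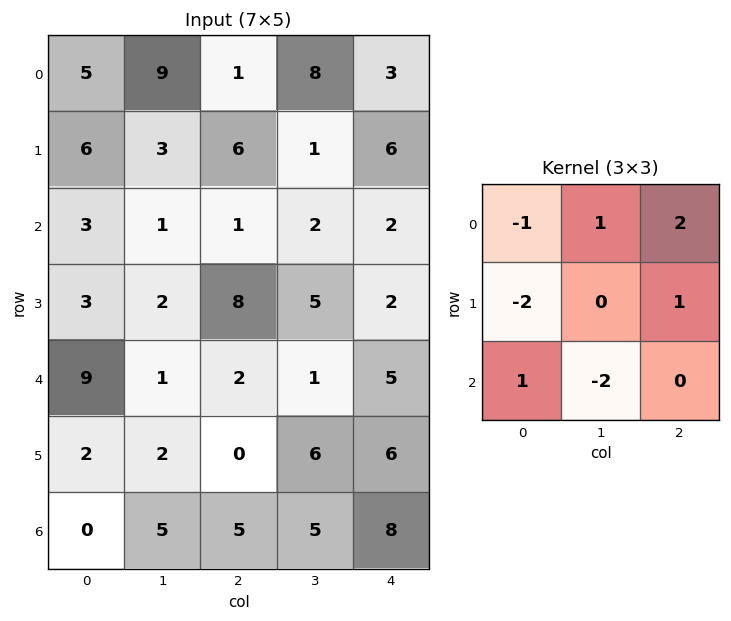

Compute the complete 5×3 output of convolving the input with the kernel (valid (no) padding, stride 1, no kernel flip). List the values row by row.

1 2 4
3 -9 5
9 2 -9
-3 17 -10
-18 0 10

Output[0,0]: The receptive field on the input at this output position is [5 9 1 / 6 3 6 / 3 1 1]. Elementwise product with the kernel and sum: 5·-1 + 9·1 + 1·2 + 6·-2 + 6·1 + 3·1 + 1·-2.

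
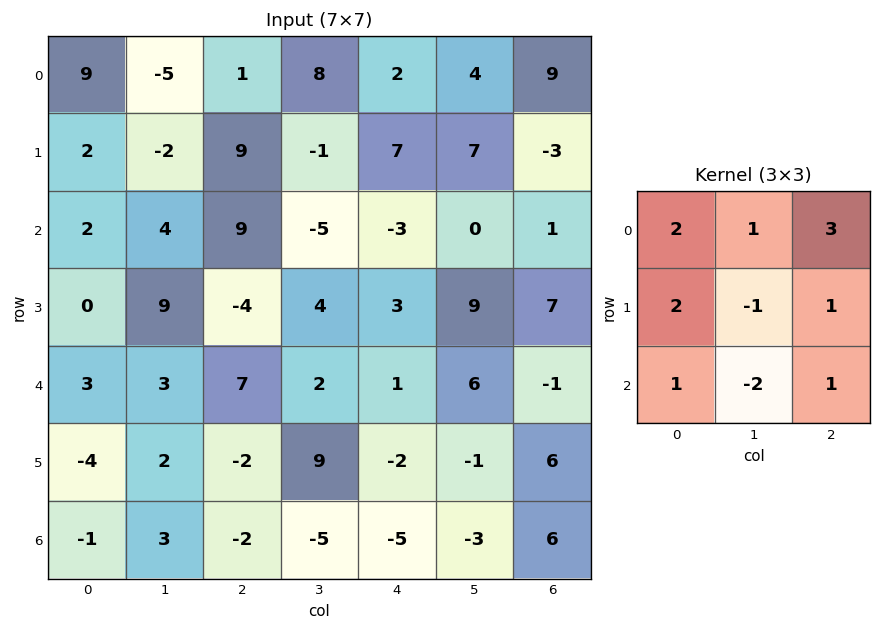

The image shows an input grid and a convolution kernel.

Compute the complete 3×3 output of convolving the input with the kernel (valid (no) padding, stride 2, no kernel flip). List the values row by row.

Output[0,0]: The receptive field on the input at this output position is [9 -5 1 / 2 -2 9 / 2 4 9]. Elementwise product with the kernel and sum: 9·2 + -5·1 + 1·3 + 2·2 + -2·-1 + 9·1 + 2·1 + 4·-2 + 9·1.
Output[0,1]: The receptive field on the input at this output position is [1 8 2 / 9 -1 7 / 9 -5 -3]. Elementwise product with the kernel and sum: 1·2 + 8·1 + 2·3 + 9·2 + -1·-1 + 7·1 + 9·1 + -5·-2 + -3·1.

34 58 37
26 -1 -11
9 7 15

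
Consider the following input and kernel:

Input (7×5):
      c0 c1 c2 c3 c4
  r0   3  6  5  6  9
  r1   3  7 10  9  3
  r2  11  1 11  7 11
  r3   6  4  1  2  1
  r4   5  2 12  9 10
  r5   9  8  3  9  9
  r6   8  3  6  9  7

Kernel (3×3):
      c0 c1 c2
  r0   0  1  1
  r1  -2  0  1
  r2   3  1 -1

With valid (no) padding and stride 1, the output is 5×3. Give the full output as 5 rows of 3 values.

38 13 27
27 35 5
6 21 52
39 26 -2
20 20 42

Output[0,0]: The receptive field on the input at this output position is [3 6 5 / 3 7 10 / 11 1 11]. Elementwise product with the kernel and sum: 6·1 + 5·1 + 3·-2 + 10·1 + 11·3 + 1·1 + 11·-1.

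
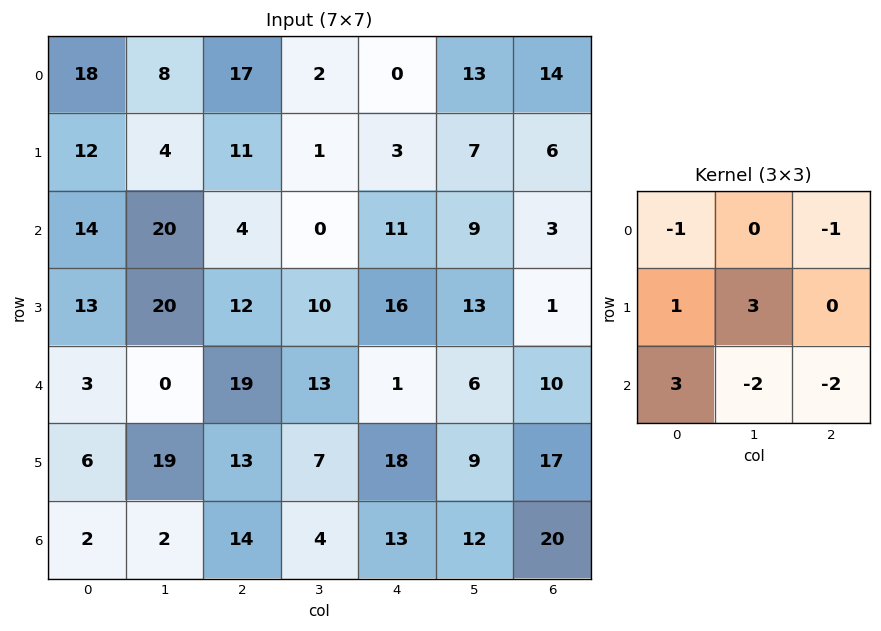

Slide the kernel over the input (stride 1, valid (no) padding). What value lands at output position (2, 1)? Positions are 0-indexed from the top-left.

The receptive field on the input at this output position is [20 4 0 / 20 12 10 / 0 19 13]. Elementwise product with the kernel and sum: 20·-1 + 0·-1 + 20·1 + 12·3 + 0·3 + 19·-2 + 13·-2.

-28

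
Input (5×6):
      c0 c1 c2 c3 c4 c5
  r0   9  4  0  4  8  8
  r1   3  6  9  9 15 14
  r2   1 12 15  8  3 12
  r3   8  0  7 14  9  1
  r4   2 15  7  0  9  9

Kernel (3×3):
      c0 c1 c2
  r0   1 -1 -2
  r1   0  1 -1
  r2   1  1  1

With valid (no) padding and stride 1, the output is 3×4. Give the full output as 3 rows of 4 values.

30 31 0 4
-9 7 5 -19
-24 -4 22 7

Output[0,0]: The receptive field on the input at this output position is [9 4 0 / 3 6 9 / 1 12 15]. Elementwise product with the kernel and sum: 9·1 + 4·-1 + 0·-2 + 6·1 + 9·-1 + 1·1 + 12·1 + 15·1.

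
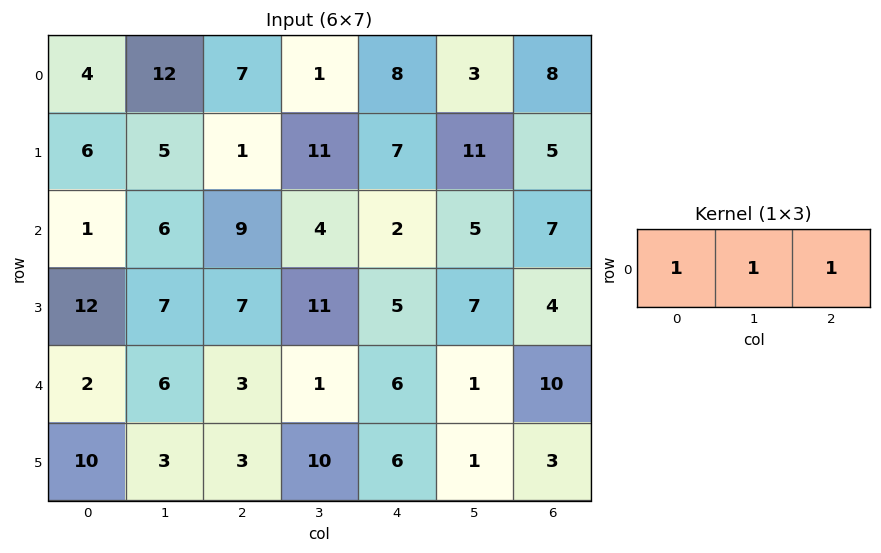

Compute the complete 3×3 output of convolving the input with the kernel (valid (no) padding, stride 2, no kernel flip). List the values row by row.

23 16 19
16 15 14
11 10 17

Output[0,0]: The receptive field on the input at this output position is [4 12 7]. Elementwise product with the kernel and sum: 4·1 + 12·1 + 7·1.
Output[0,1]: The receptive field on the input at this output position is [7 1 8]. Elementwise product with the kernel and sum: 7·1 + 1·1 + 8·1.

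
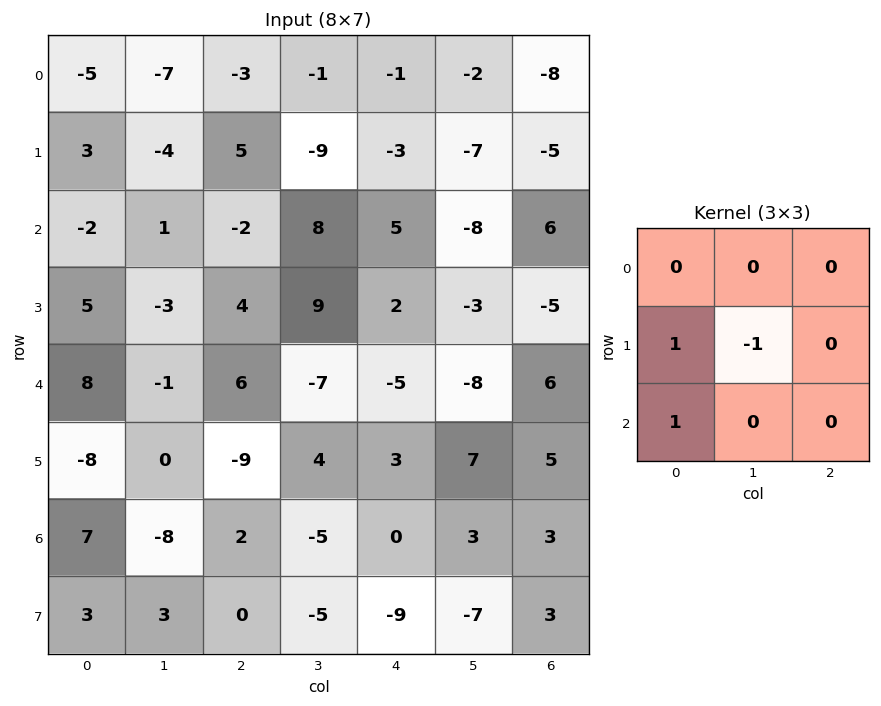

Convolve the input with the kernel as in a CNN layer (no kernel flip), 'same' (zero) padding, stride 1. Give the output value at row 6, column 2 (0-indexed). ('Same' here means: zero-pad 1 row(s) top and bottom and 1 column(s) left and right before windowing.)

The receptive field on the zero-padded input at this output position is [0 -9 4 / -8 2 -5 / 3 0 -5]. Elementwise product with the kernel and sum: -8·1 + 2·-1 + 3·1.

-7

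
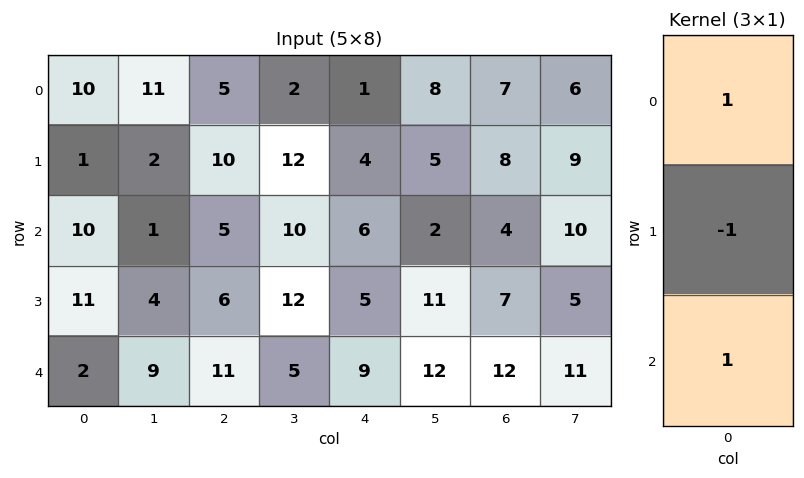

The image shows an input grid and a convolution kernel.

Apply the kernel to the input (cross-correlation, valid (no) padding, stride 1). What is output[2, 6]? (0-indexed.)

The receptive field on the input at this output position is [4 / 7 / 12]. Elementwise product with the kernel and sum: 4·1 + 7·-1 + 12·1.

9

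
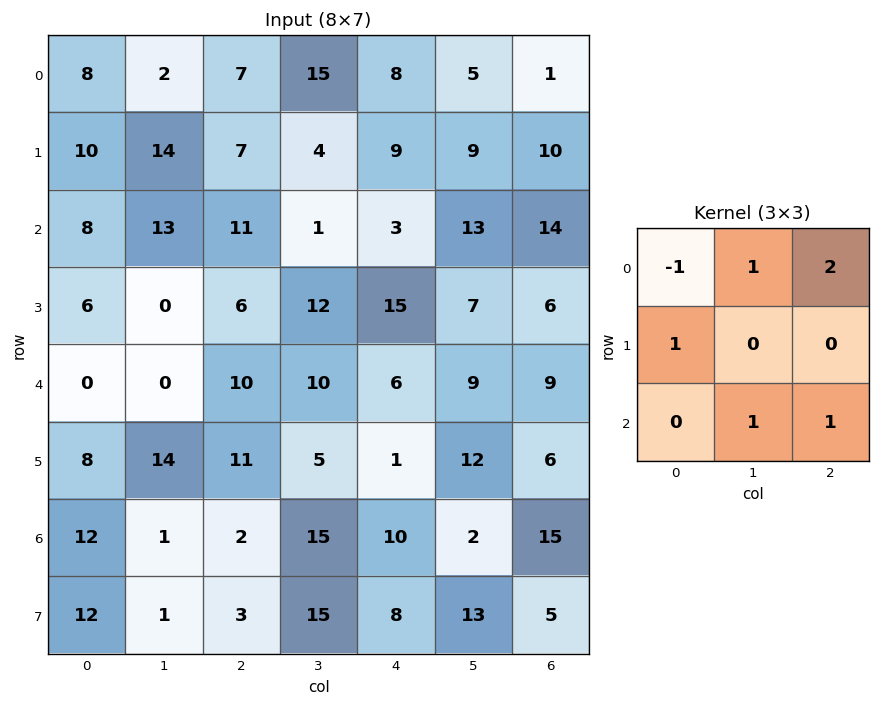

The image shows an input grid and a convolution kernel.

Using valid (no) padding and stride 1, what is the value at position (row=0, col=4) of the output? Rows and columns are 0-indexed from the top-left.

35

The receptive field on the input at this output position is [8 5 1 / 9 9 10 / 3 13 14]. Elementwise product with the kernel and sum: 8·-1 + 5·1 + 1·2 + 9·1 + 13·1 + 14·1.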